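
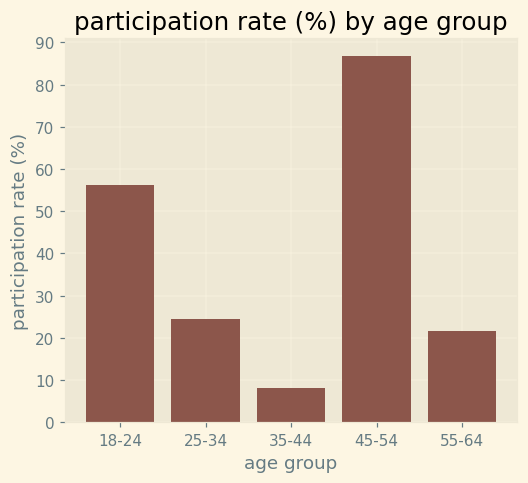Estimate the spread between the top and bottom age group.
Max 45-54 ≈ 90, min 35-44 ≈ 10; range ≈ 80.

≈ 80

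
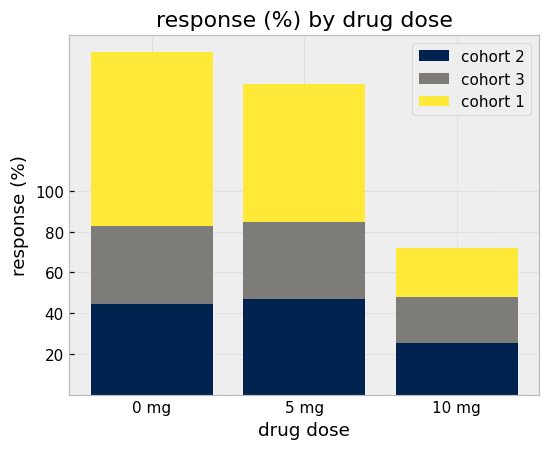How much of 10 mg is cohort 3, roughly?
≈ 20

cohort 3 top ≈ 40, bottom ≈ 20; segment ≈ 20.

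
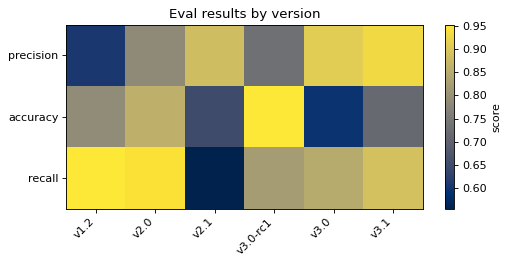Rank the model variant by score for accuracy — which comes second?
v2.0

Top 3 for accuracy: v3.0-rc1 ≈ 0.95, v2.0 ≈ 0.85, v1.2 ≈ 0.80.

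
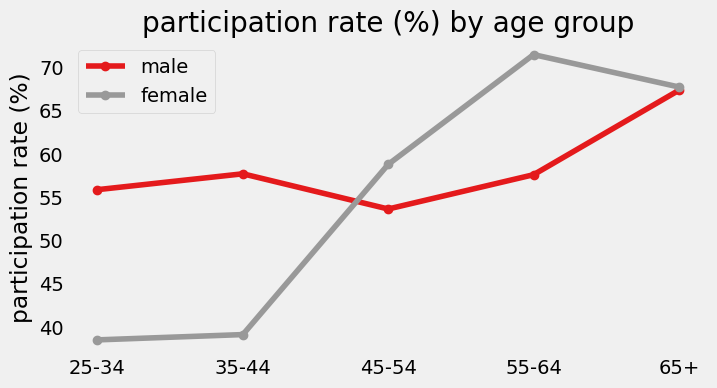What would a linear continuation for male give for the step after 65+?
≈ 70

Last three: 55, 60, 65 → slope ≈ 5/step → next ≈ 70.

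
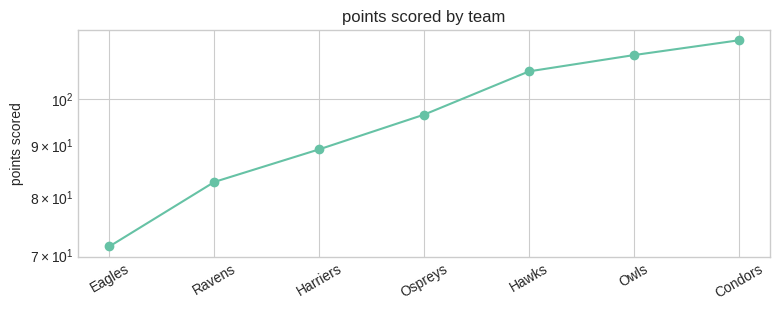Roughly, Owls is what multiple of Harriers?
≈ 1.22×

Owls ≈ 110, Harriers ≈ 90; 110/90 ≈ 1.22.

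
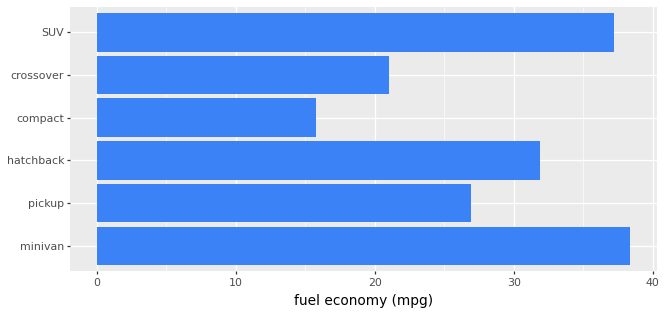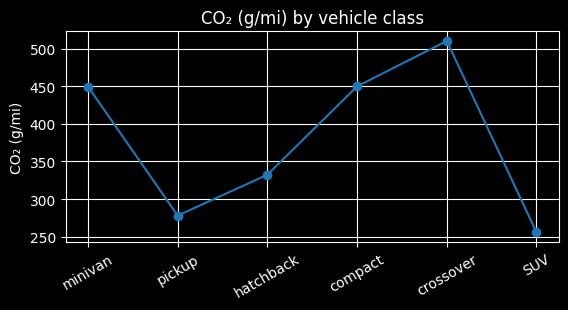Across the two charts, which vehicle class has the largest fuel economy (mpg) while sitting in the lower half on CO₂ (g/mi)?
SUV

Chart 2 median CO₂ (g/mi) ≈ 400; below-median vehicle classes: pickup, hatchback, SUV. Among those, SUV has the highest fuel economy (mpg) (≈ 35).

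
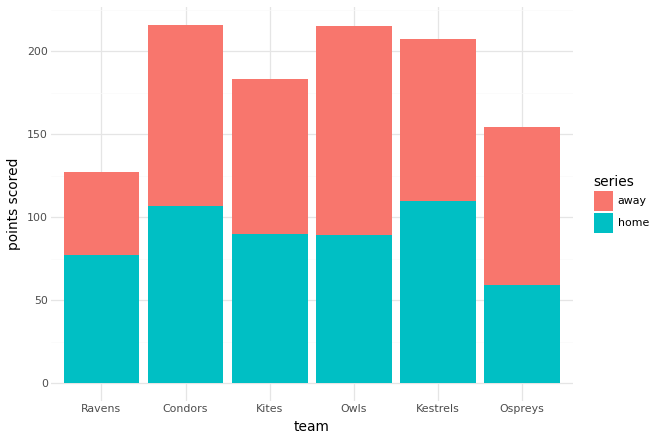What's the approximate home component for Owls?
≈ 80

home top ≈ 80, bottom ≈ 0; segment ≈ 80.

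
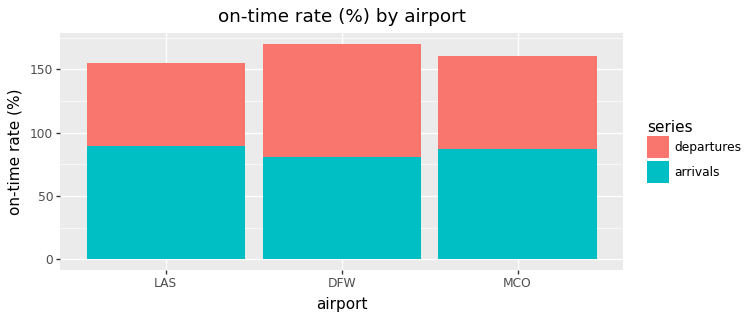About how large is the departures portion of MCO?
≈ 80

departures top ≈ 160, bottom ≈ 80; segment ≈ 80.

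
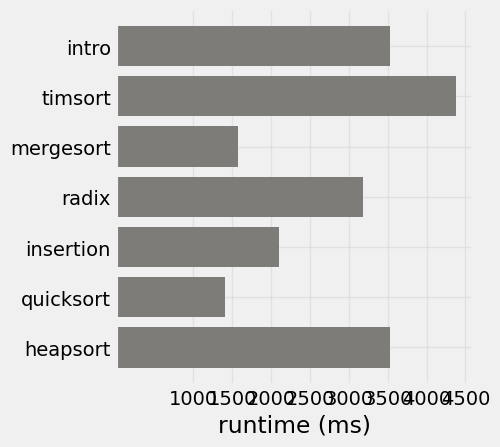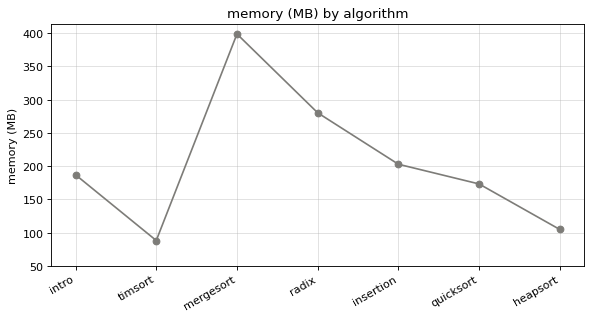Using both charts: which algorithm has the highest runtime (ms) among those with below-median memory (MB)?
Chart 2 median memory (MB) ≈ 200; below-median algorithms: timsort, quicksort, heapsort. Among those, timsort has the highest runtime (ms) (≈ 4500).

timsort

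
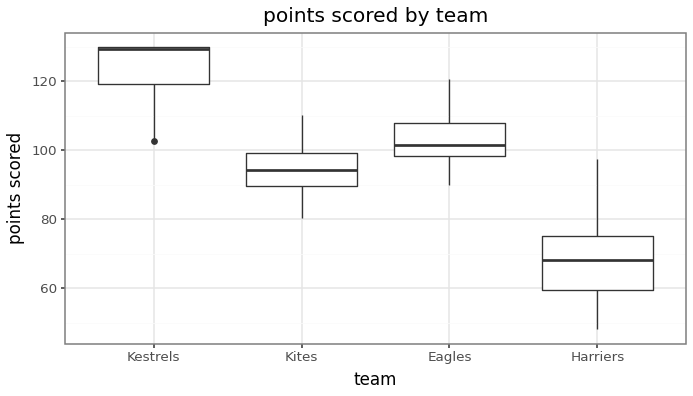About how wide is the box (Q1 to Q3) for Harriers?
≈ 15

Q3 ≈ 75, Q1 ≈ 60; IQR ≈ 15.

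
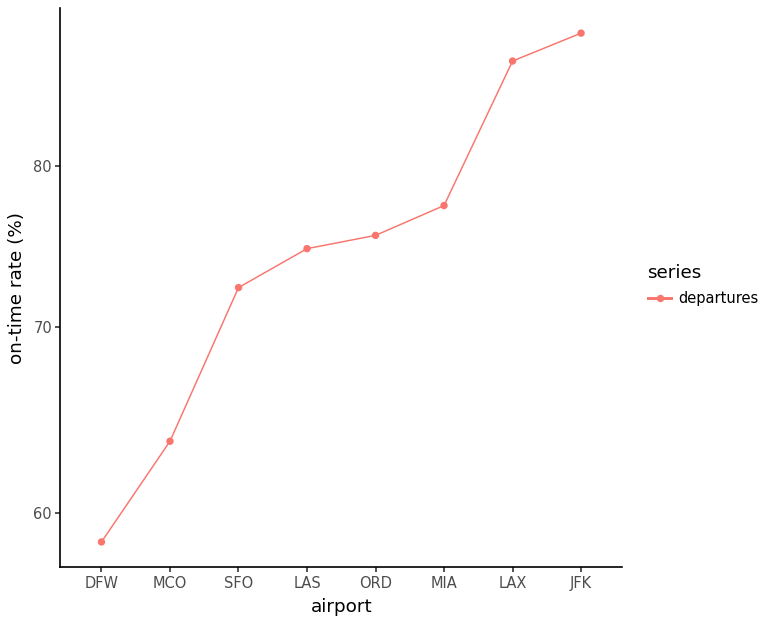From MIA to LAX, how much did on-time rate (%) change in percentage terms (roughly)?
MIA ≈ 75, LAX ≈ 85; (85 − 75) / 75 ≈ +13.3%.

≈ +13.3%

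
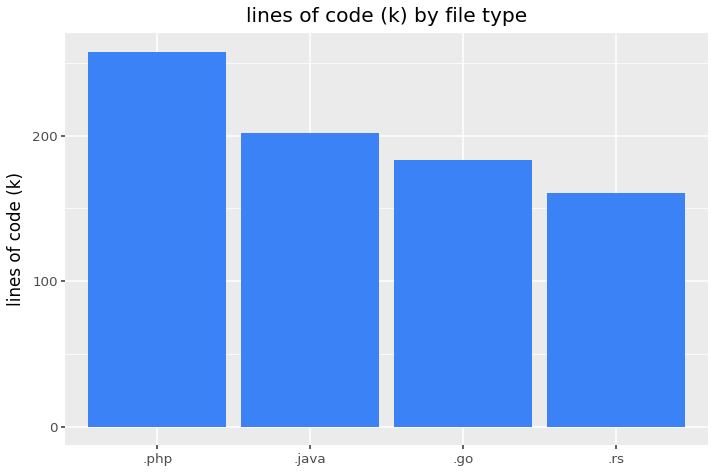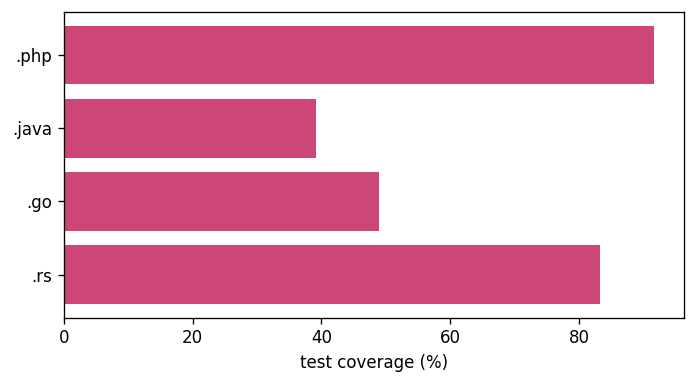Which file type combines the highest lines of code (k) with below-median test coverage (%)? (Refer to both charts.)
Chart 2 median test coverage (%) ≈ 70; below-median file types: .java, .go. Among those, .java has the highest lines of code (k) (≈ 200).

.java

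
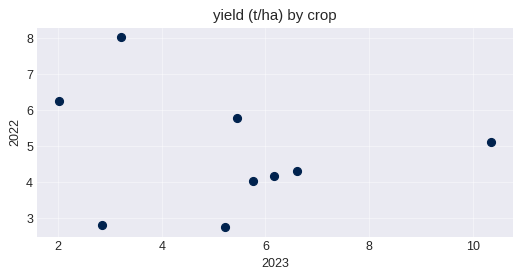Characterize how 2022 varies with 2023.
no clear correlation

Points are roughly uncorrelated; weak (|r| ≈ 0.2).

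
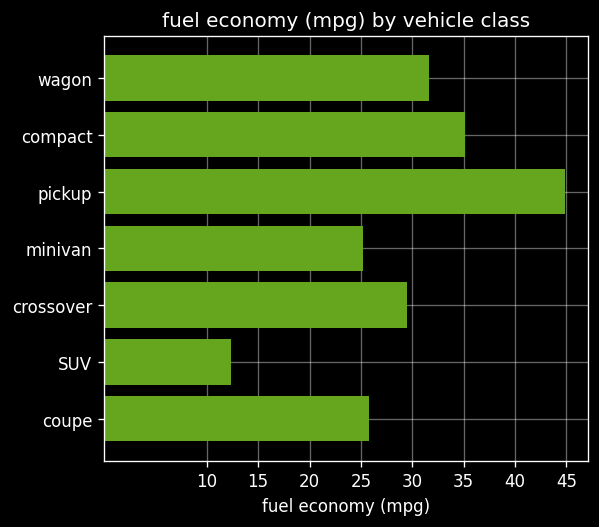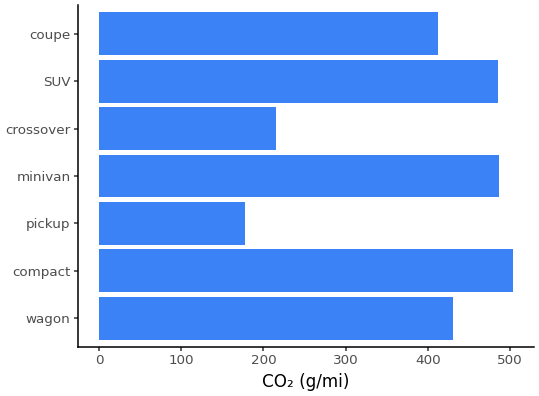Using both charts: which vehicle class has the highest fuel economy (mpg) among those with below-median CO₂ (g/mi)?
pickup

Chart 2 median CO₂ (g/mi) ≈ 450; below-median vehicle classes: pickup, crossover, coupe. Among those, pickup has the highest fuel economy (mpg) (≈ 45).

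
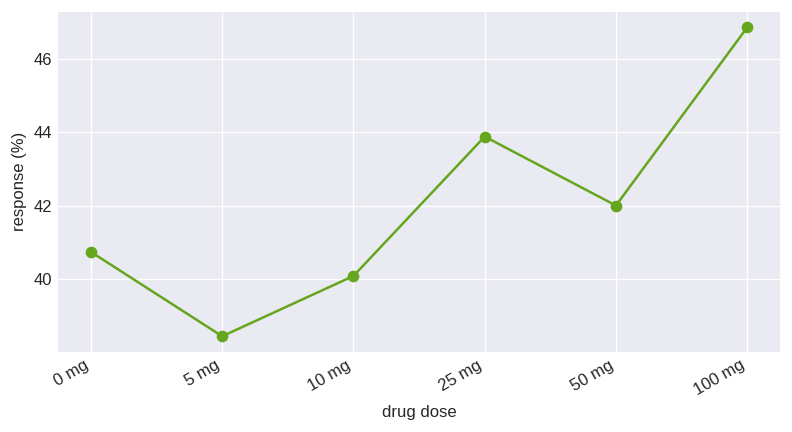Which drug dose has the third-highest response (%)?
50 mg

Top 4: 100 mg ≈ 47, 25 mg ≈ 44, 50 mg ≈ 42, 0 mg ≈ 41.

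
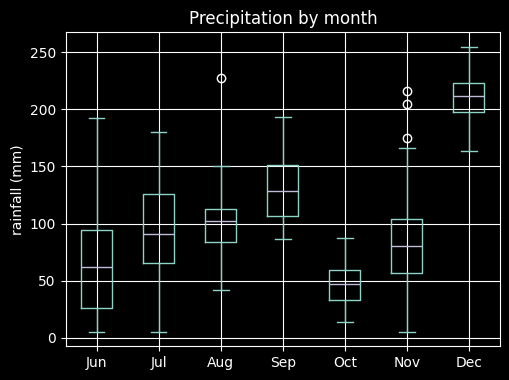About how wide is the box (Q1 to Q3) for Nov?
≈ 40

Q3 ≈ 100, Q1 ≈ 60; IQR ≈ 40.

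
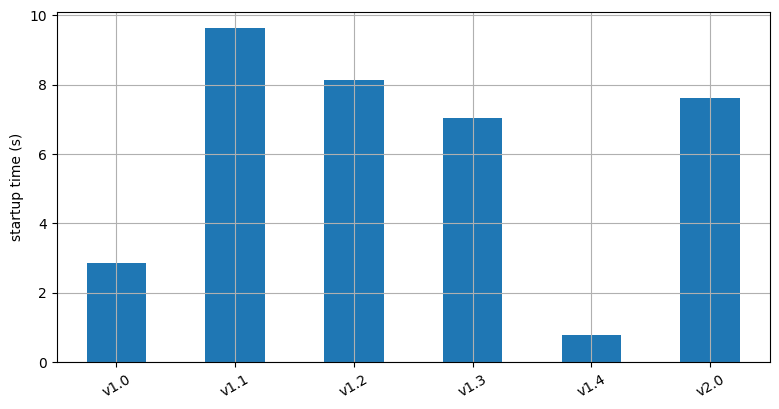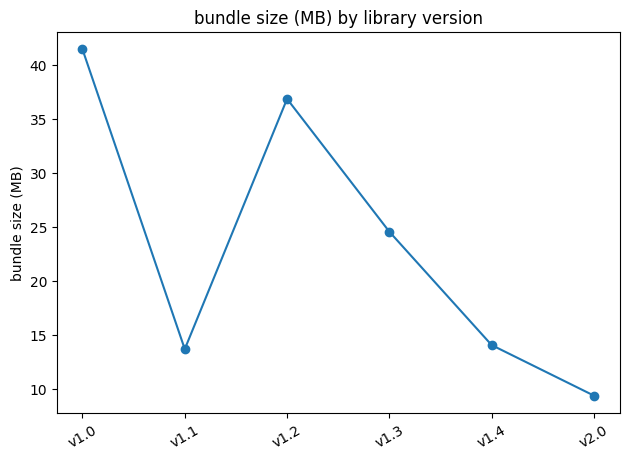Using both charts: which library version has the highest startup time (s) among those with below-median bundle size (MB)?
Chart 2 median bundle size (MB) ≈ 20; below-median library versions: v1.1, v1.4, v2.0. Among those, v1.1 has the highest startup time (s) (≈ 10).

v1.1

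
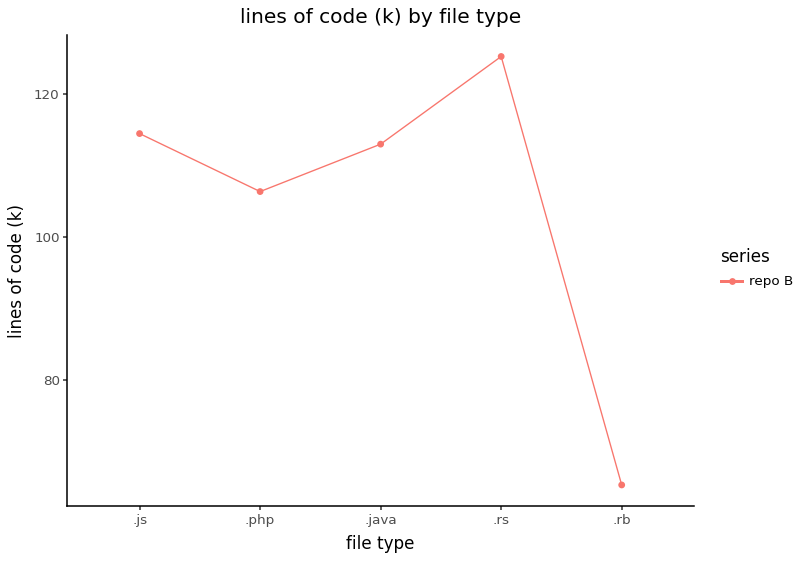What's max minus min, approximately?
≈ 60

Max .rs ≈ 125, min .rb ≈ 65; range ≈ 60.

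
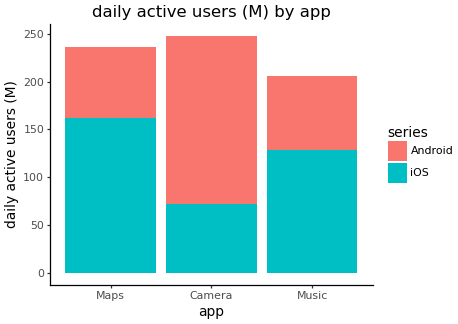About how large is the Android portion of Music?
≈ 75

Android top ≈ 200, bottom ≈ 125; segment ≈ 75.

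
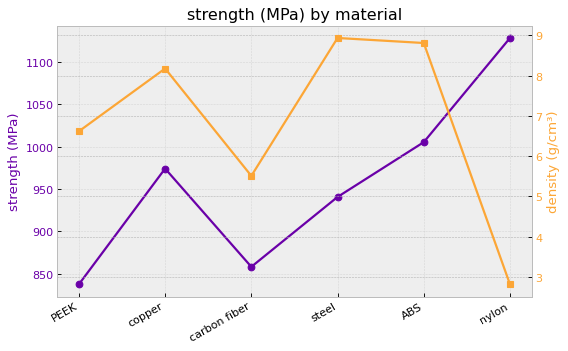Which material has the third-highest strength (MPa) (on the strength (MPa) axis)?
copper

Top 4 (on the strength (MPa) axis): nylon ≈ 1125, ABS ≈ 1000, copper ≈ 975, steel ≈ 950.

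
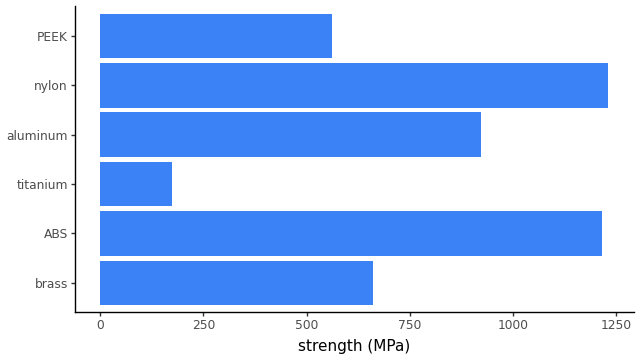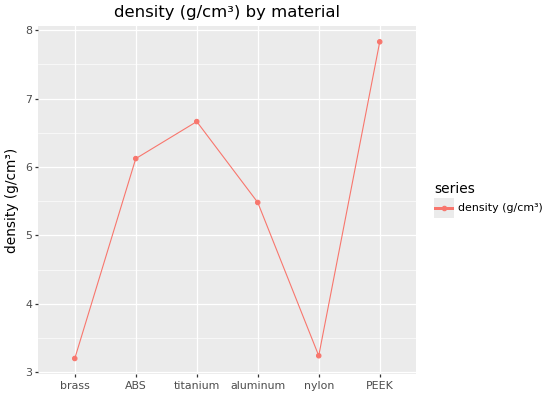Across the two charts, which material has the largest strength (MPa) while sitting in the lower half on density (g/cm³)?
nylon

Chart 2 median density (g/cm³) ≈ 6; below-median materials: brass, aluminum, nylon. Among those, nylon has the highest strength (MPa) (≈ 1200).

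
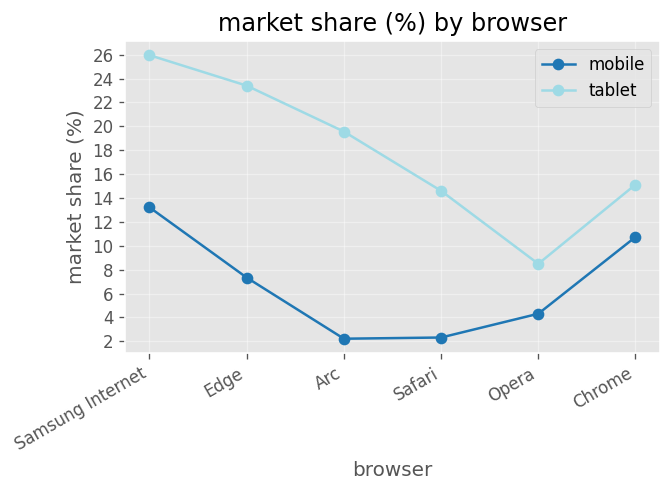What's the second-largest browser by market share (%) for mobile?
Chrome

Top 3 for mobile: Samsung Internet ≈ 14, Chrome ≈ 10, Edge ≈ 8.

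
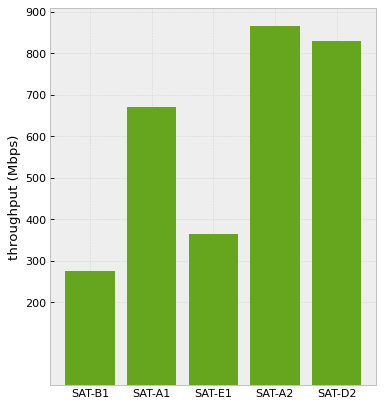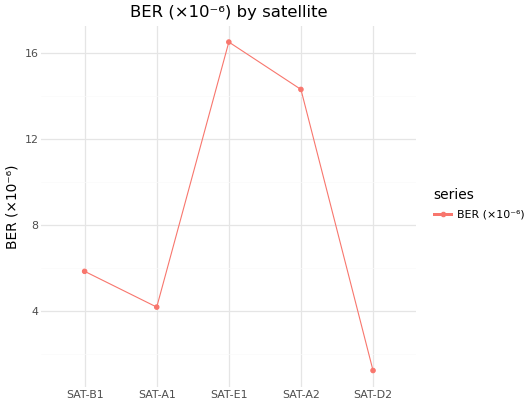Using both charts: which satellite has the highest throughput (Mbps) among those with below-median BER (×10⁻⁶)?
SAT-D2

Chart 2 median BER (×10⁻⁶) ≈ 6; below-median satellites: SAT-A1, SAT-D2. Among those, SAT-D2 has the highest throughput (Mbps) (≈ 800).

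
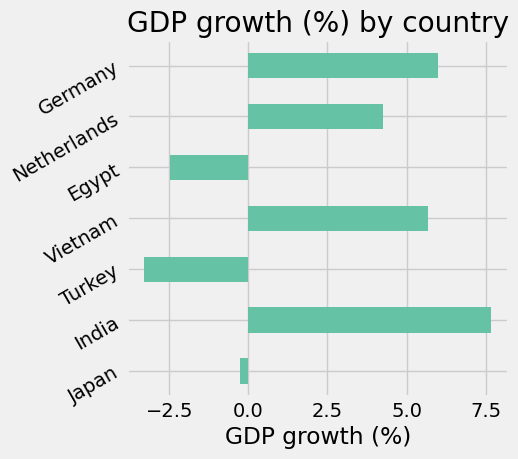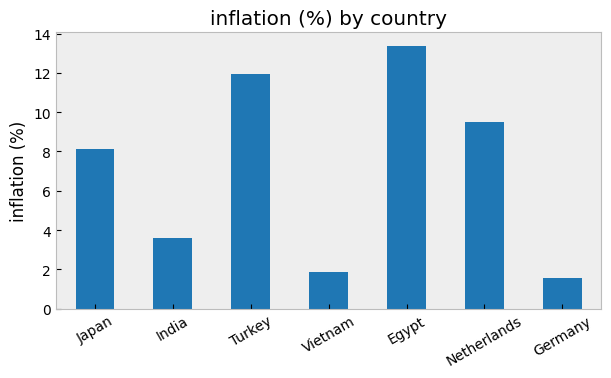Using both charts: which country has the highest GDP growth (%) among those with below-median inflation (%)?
Chart 2 median inflation (%) ≈ 8; below-median countries: India, Vietnam, Germany. Among those, India has the highest GDP growth (%) (≈ 8).

India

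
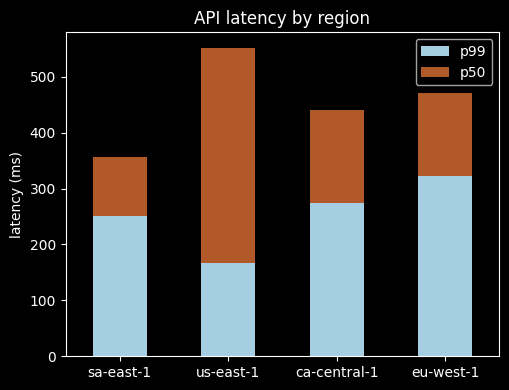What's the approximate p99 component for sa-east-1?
p99 top ≈ 250, bottom ≈ 0; segment ≈ 250.

≈ 250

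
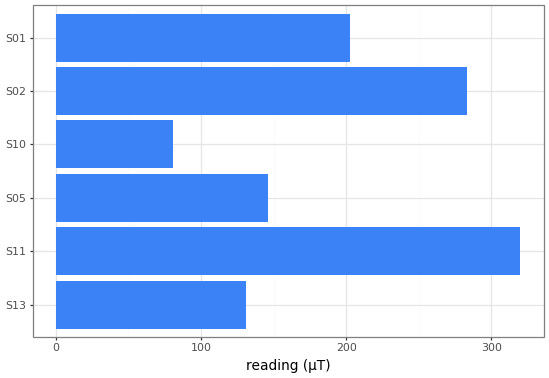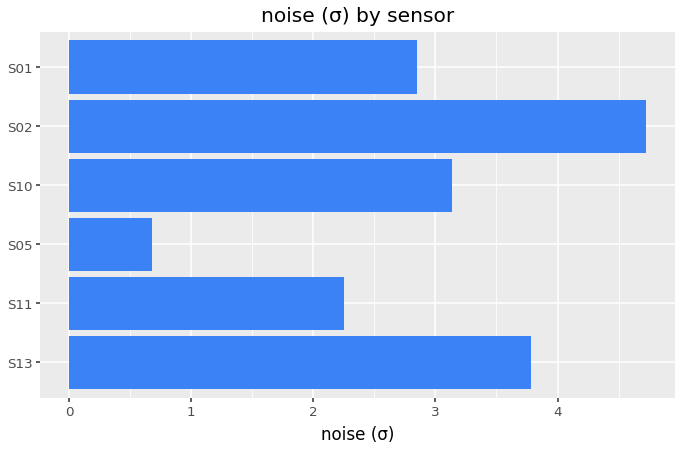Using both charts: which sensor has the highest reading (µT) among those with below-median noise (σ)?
Chart 2 median noise (σ) ≈ 3; below-median sensors: S11, S05, S01. Among those, S11 has the highest reading (µT) (≈ 300).

S11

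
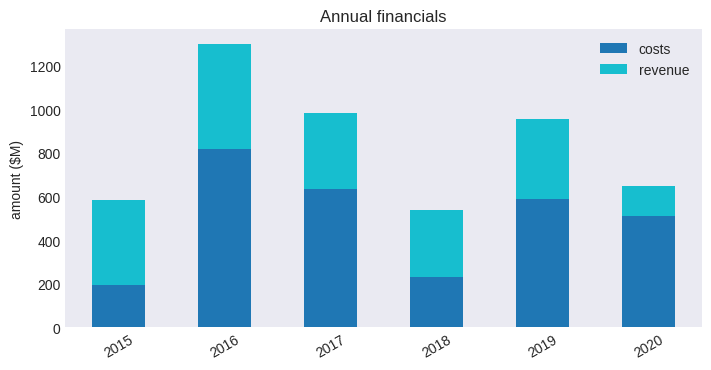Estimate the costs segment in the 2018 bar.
costs top ≈ 200, bottom ≈ 0; segment ≈ 200.

≈ 200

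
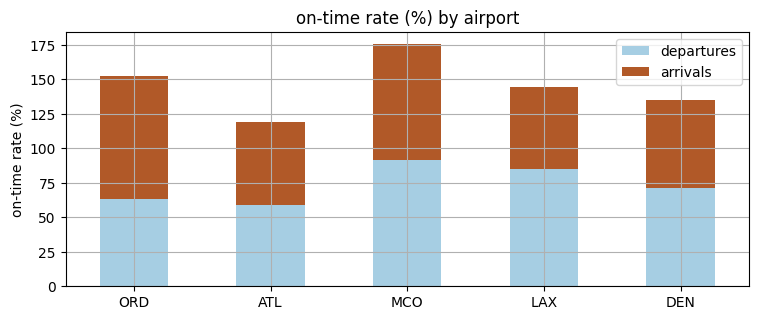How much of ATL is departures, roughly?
≈ 60

departures top ≈ 60, bottom ≈ 0; segment ≈ 60.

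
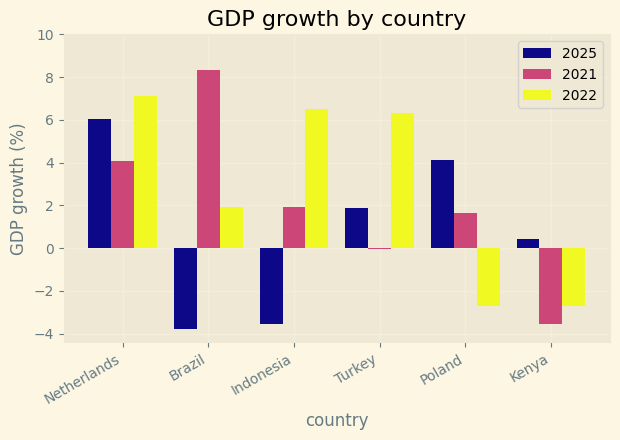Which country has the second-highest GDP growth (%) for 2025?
Top 3 for 2025: Netherlands ≈ 6, Poland ≈ 4, Turkey ≈ 2.

Poland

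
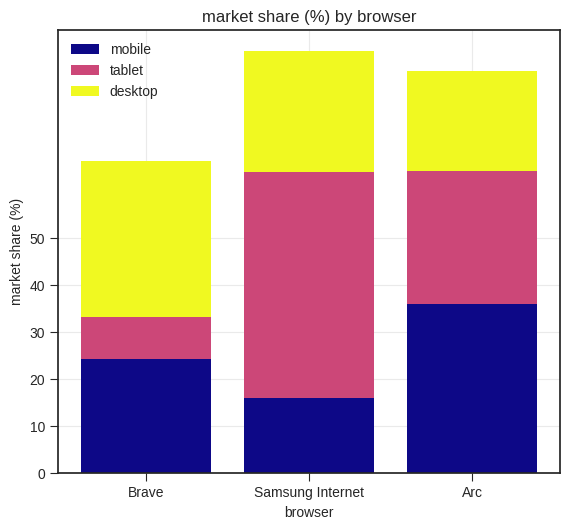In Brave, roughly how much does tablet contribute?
tablet top ≈ 30, bottom ≈ 20; segment ≈ 10.

≈ 10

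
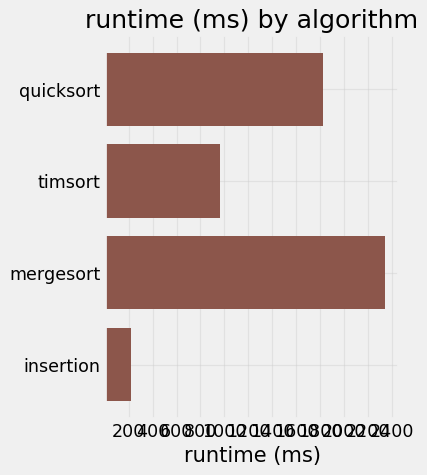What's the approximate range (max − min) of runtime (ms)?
Max mergesort ≈ 2400, min insertion ≈ 200; range ≈ 2200.

≈ 2200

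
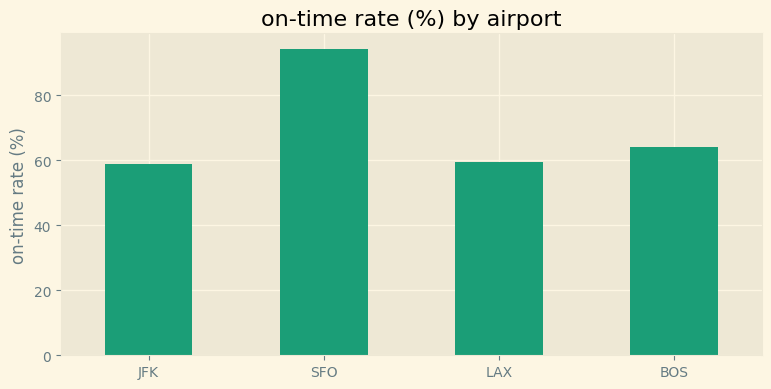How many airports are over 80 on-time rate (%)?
Above 80: SFO.

1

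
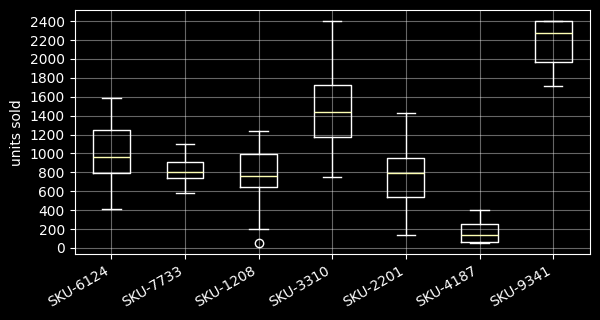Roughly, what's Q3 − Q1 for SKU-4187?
Q3 ≈ 200, Q1 ≈ 0; IQR ≈ 200.

≈ 200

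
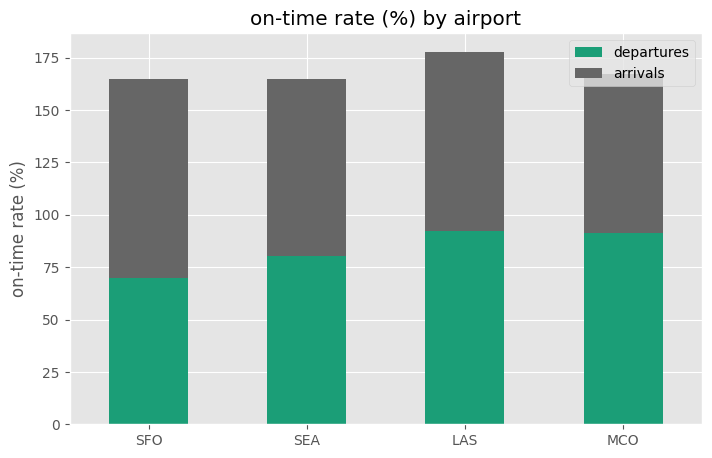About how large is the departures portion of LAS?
≈ 100

departures top ≈ 100, bottom ≈ 0; segment ≈ 100.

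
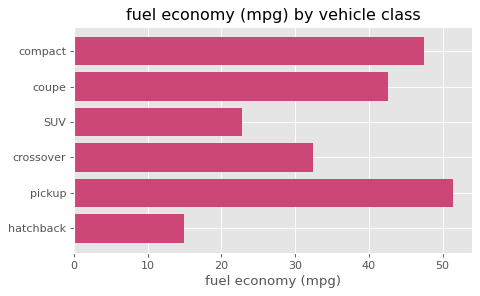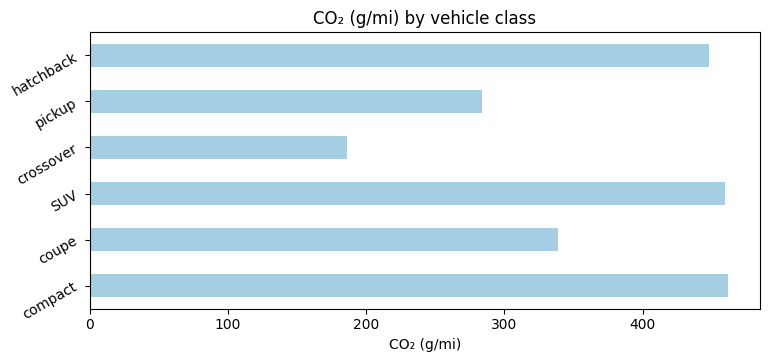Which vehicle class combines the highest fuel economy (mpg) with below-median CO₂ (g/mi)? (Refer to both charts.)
pickup

Chart 2 median CO₂ (g/mi) ≈ 400; below-median vehicle classes: coupe, crossover, pickup. Among those, pickup has the highest fuel economy (mpg) (≈ 50).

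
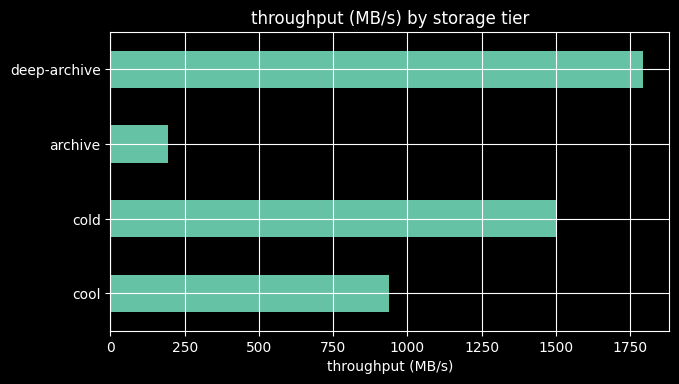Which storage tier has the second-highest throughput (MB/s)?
Top 3: deep-archive ≈ 1800, cold ≈ 1600, cool ≈ 1000.

cold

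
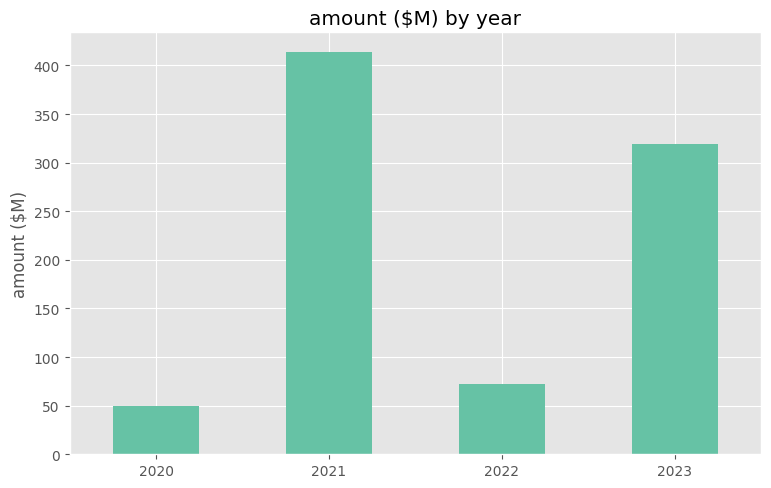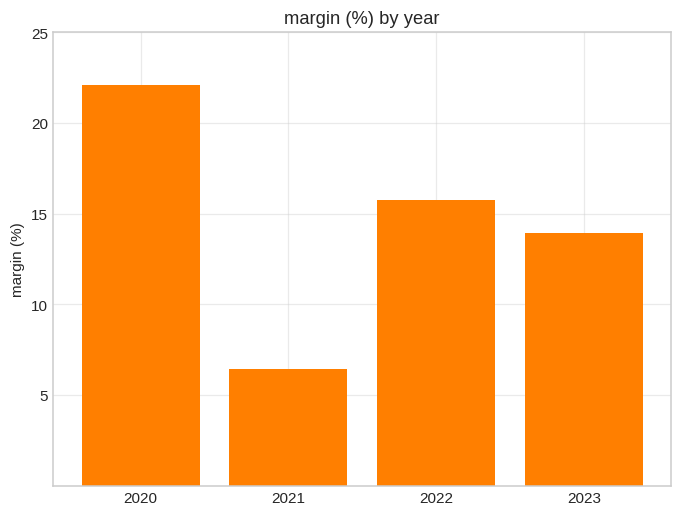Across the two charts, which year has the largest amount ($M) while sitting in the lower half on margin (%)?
2021

Chart 2 median margin (%) ≈ 15; below-median years: 2021, 2023. Among those, 2021 has the highest amount ($M) (≈ 400).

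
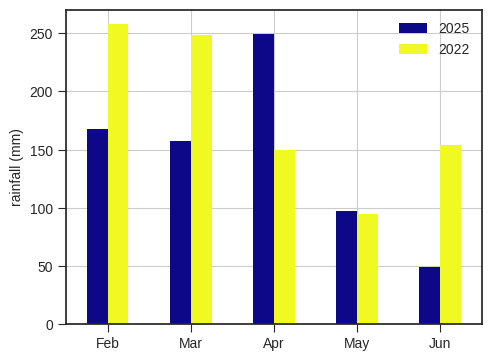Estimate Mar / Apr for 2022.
Mar ≈ 250, Apr ≈ 150; 250/150 ≈ 1.67.

≈ 1.67×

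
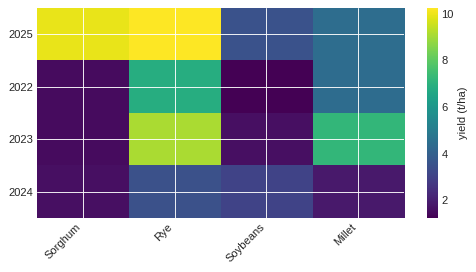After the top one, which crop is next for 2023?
Top 3 for 2023: Rye ≈ 9, Millet ≈ 7, Soybeans ≈ 2.

Millet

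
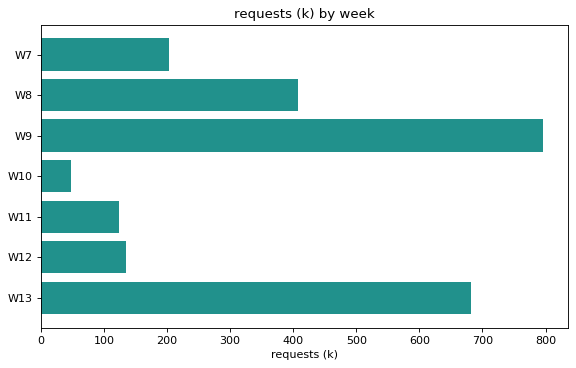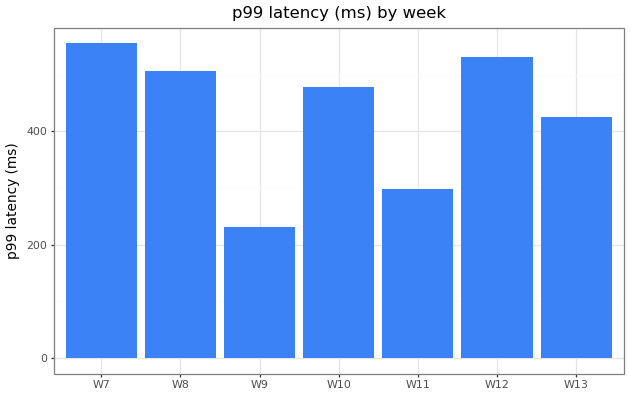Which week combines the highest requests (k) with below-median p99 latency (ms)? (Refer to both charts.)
Chart 2 median p99 latency (ms) ≈ 500; below-median weeks: W9, W11, W13. Among those, W9 has the highest requests (k) (≈ 800).

W9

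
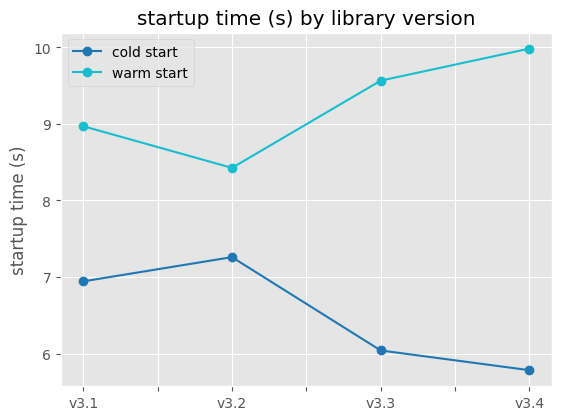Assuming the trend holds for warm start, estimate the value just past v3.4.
Last three: 8.5, 9.5, 10.0 → slope ≈ 0.75/step → next ≈ 10.75.

≈ 10.75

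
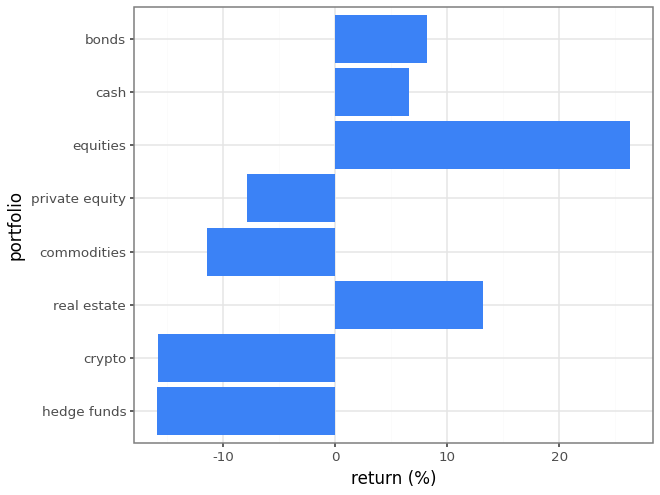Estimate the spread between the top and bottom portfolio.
≈ 40

Max equities ≈ 25, min hedge funds ≈ -15; range ≈ 40.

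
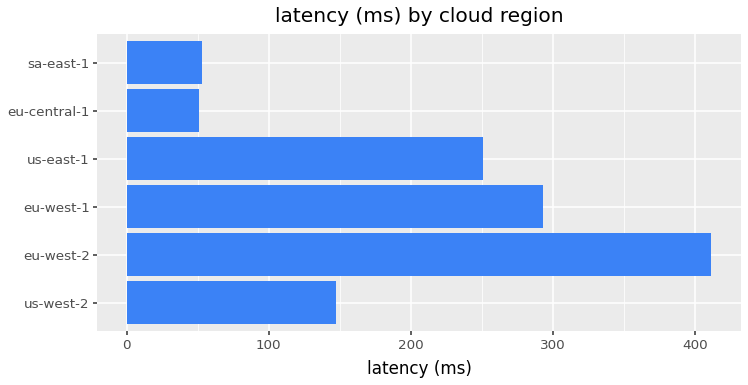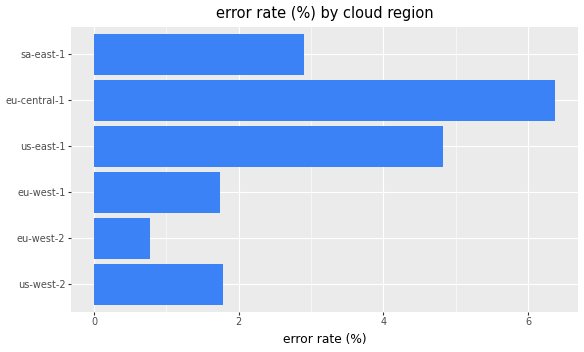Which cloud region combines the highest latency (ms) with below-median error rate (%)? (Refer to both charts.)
eu-west-2

Chart 2 median error rate (%) ≈ 2; below-median cloud regions: us-west-2, eu-west-2, eu-west-1. Among those, eu-west-2 has the highest latency (ms) (≈ 400).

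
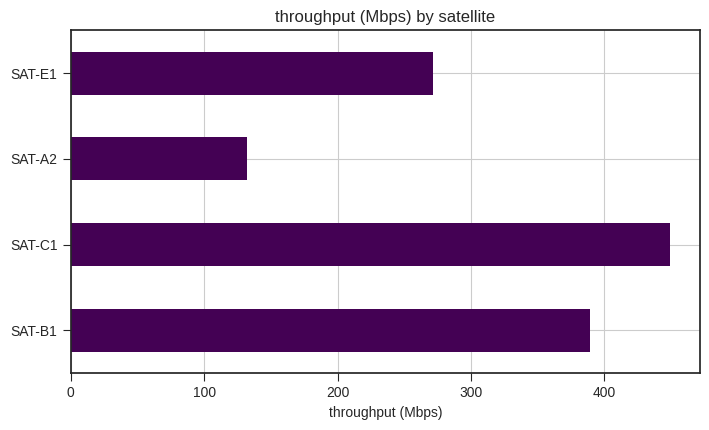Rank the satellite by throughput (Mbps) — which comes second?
SAT-B1

Top 3: SAT-C1 ≈ 450, SAT-B1 ≈ 400, SAT-E1 ≈ 250.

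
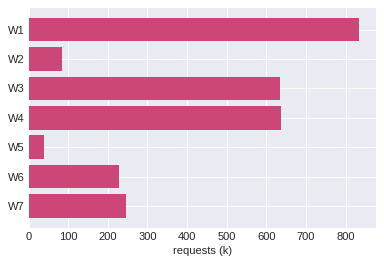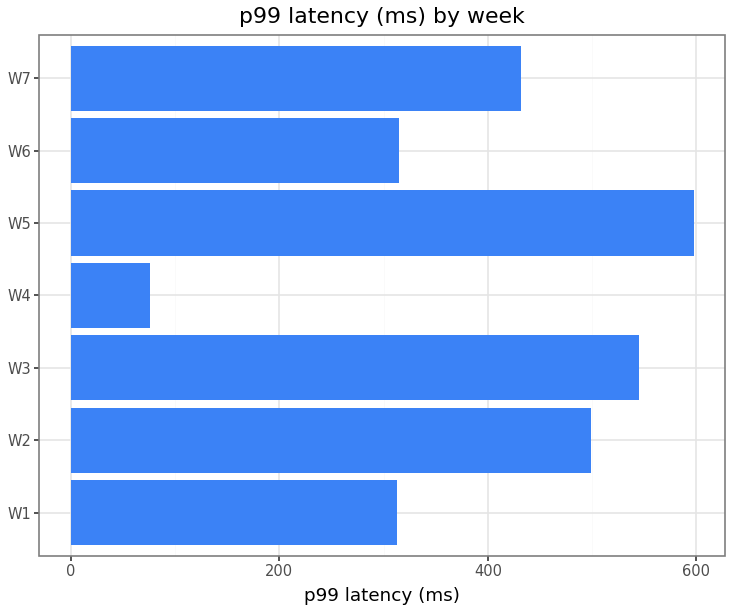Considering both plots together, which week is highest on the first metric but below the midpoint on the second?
Chart 2 median p99 latency (ms) ≈ 400; below-median weeks: W1, W4, W6. Among those, W1 has the highest requests (k) (≈ 800).

W1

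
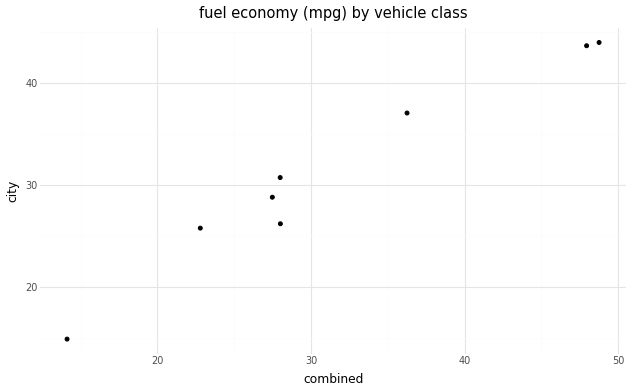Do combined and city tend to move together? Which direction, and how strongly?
positive, strong

Points are positively correlated; strong (|r| ≈ 1.0).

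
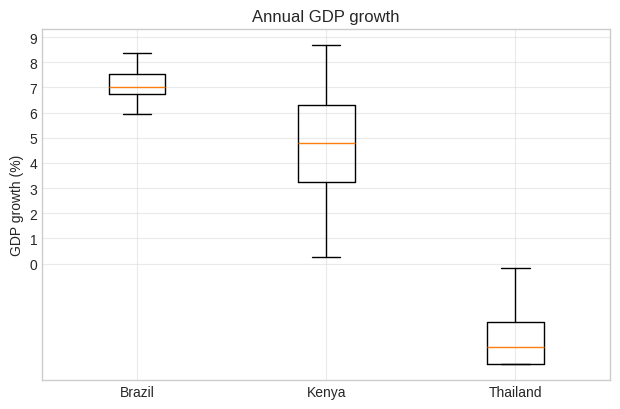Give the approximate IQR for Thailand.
≈ 2

Q3 ≈ -2, Q1 ≈ -4; IQR ≈ 2.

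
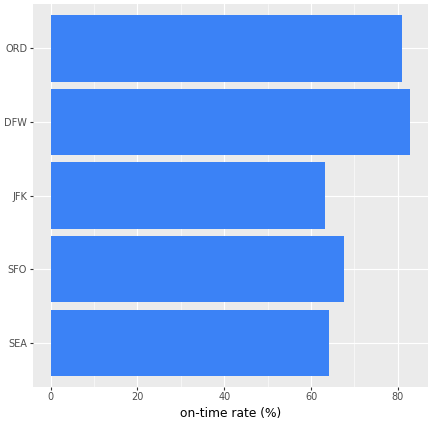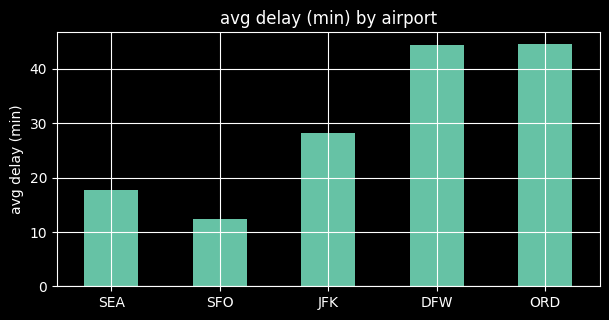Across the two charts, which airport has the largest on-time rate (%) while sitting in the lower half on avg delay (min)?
SFO

Chart 2 median avg delay (min) ≈ 30; below-median airports: SEA, SFO. Among those, SFO has the highest on-time rate (%) (≈ 70).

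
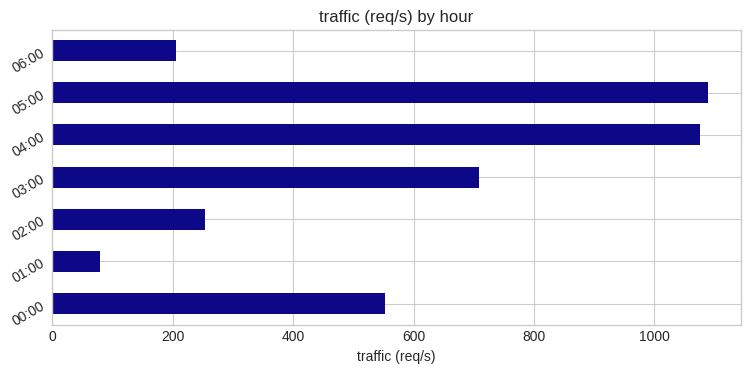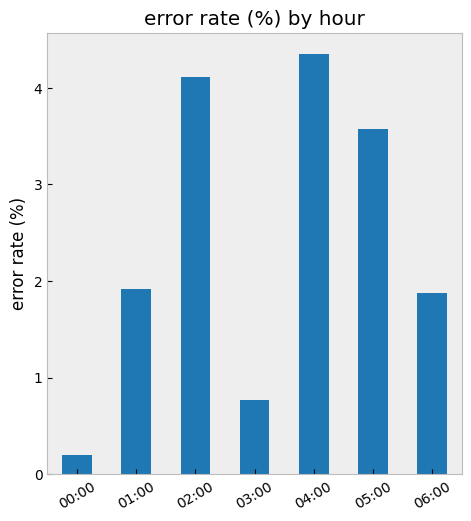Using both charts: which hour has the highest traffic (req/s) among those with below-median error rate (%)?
03:00

Chart 2 median error rate (%) ≈ 2; below-median hours: 00:00, 03:00, 06:00. Among those, 03:00 has the highest traffic (req/s) (≈ 700).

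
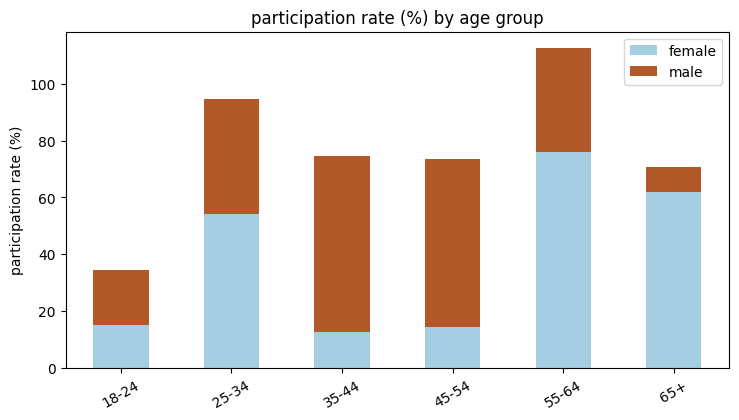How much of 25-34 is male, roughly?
≈ 40

male top ≈ 90, bottom ≈ 50; segment ≈ 40.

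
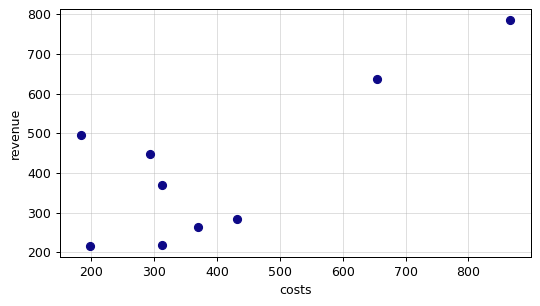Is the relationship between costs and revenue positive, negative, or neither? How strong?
positive, strong

Points are positively correlated; strong (|r| ≈ 0.8).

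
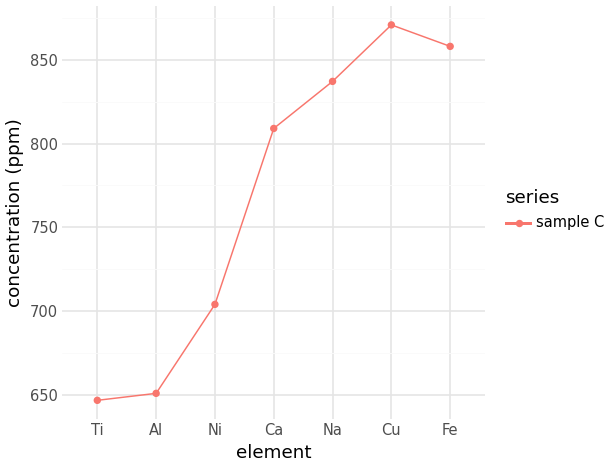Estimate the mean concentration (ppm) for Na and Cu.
≈ 860

(840 + 880) / 2 ≈ 860.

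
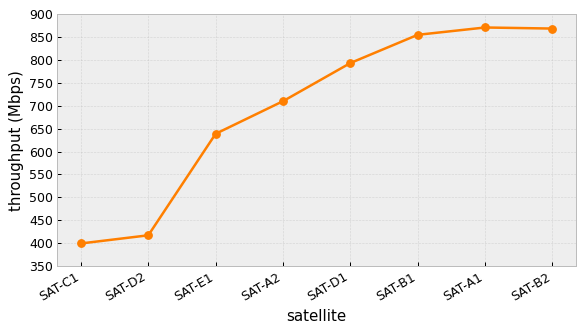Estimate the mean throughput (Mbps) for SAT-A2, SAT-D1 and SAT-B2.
(700 + 800 + 850) / 3 ≈ 783.

≈ 783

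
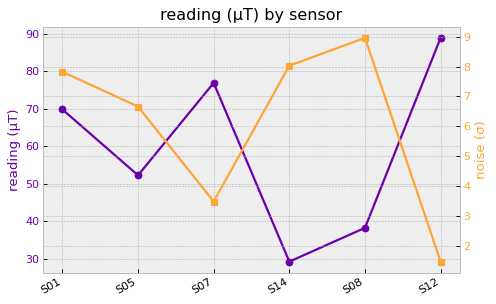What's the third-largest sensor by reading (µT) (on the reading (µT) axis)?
Top 4 (on the reading (µT) axis): S12 ≈ 90, S07 ≈ 75, S01 ≈ 70, S05 ≈ 50.

S01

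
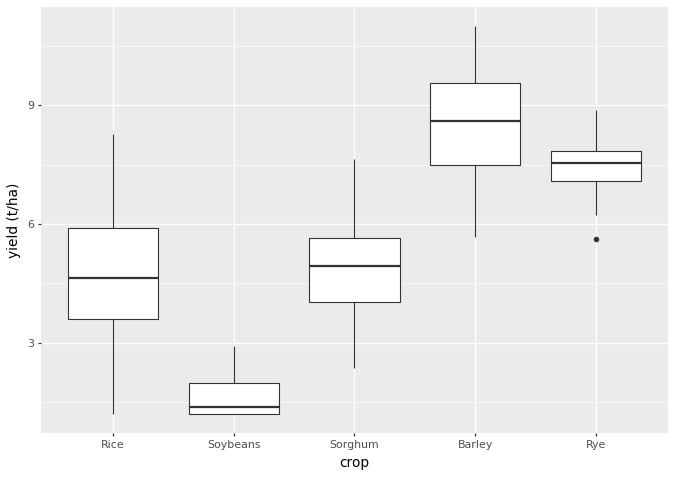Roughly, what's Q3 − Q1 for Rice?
Q3 ≈ 6, Q1 ≈ 4; IQR ≈ 2.

≈ 2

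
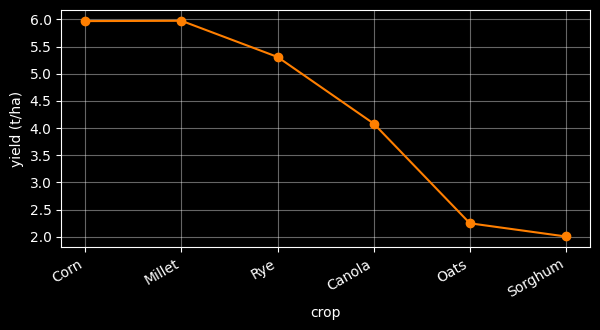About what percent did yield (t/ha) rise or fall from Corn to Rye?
≈ -8.3%

Corn ≈ 6.0, Rye ≈ 5.5; (5.5 − 6.0) / 6.0 ≈ -8.3%.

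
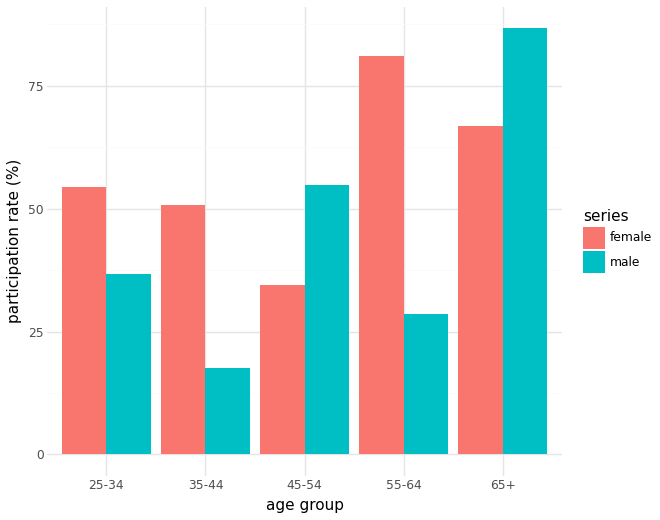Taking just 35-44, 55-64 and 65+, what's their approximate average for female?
(50 + 80 + 70) / 3 ≈ 67.

≈ 67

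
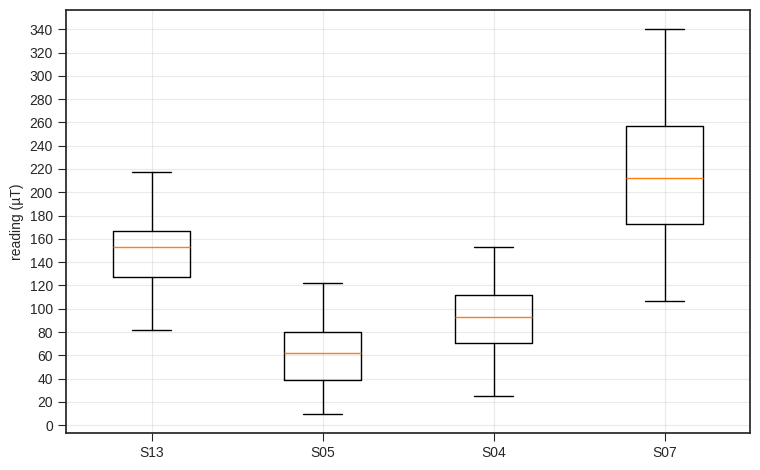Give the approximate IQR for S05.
Q3 ≈ 80, Q1 ≈ 40; IQR ≈ 40.

≈ 40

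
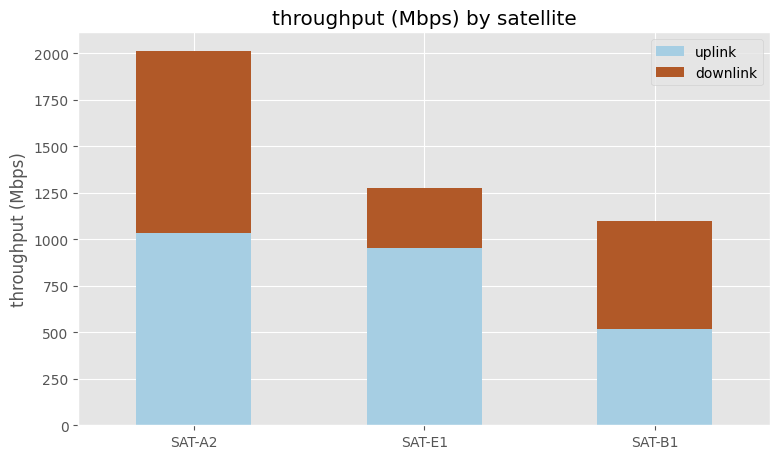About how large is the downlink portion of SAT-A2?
downlink top ≈ 2000, bottom ≈ 1000; segment ≈ 1000.

≈ 1000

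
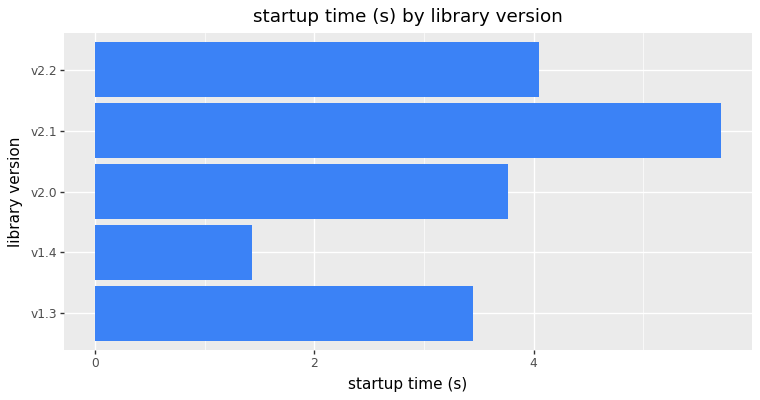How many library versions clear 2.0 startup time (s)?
4

Above 2.0: v1.3, v2.0, v2.1, v2.2.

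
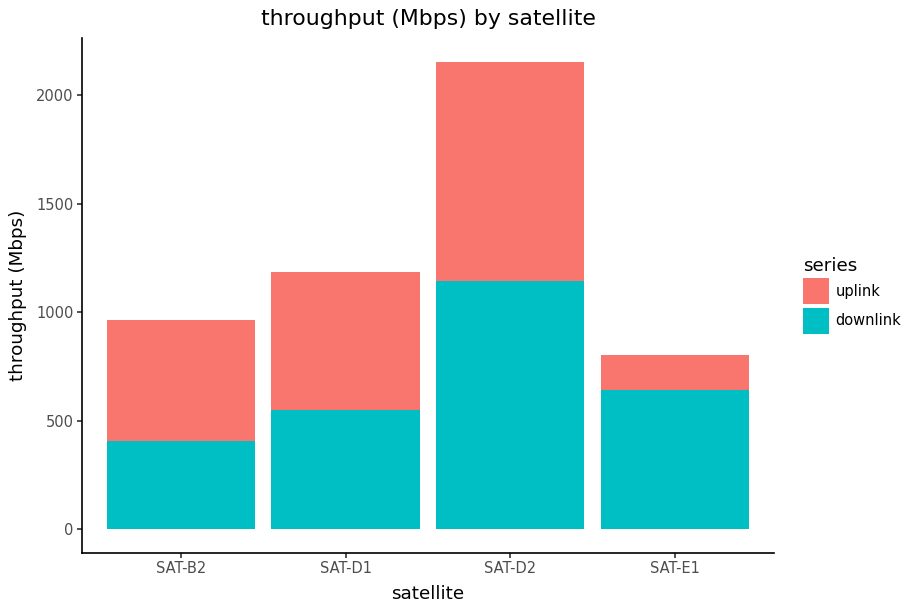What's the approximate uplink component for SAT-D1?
≈ 600

uplink top ≈ 1200, bottom ≈ 600; segment ≈ 600.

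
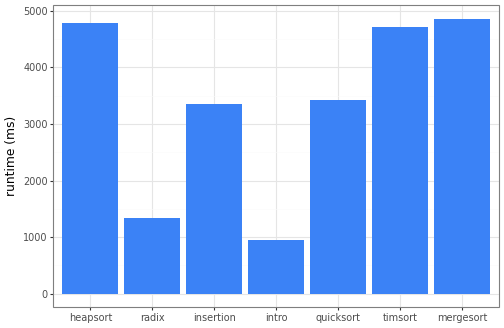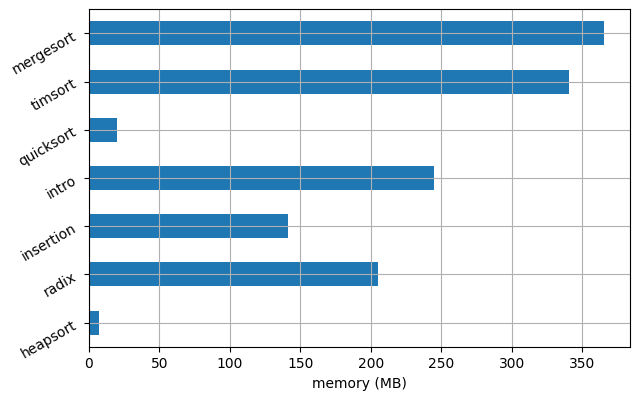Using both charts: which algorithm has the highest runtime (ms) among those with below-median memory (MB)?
heapsort

Chart 2 median memory (MB) ≈ 200; below-median algorithms: heapsort, insertion, quicksort. Among those, heapsort has the highest runtime (ms) (≈ 5000).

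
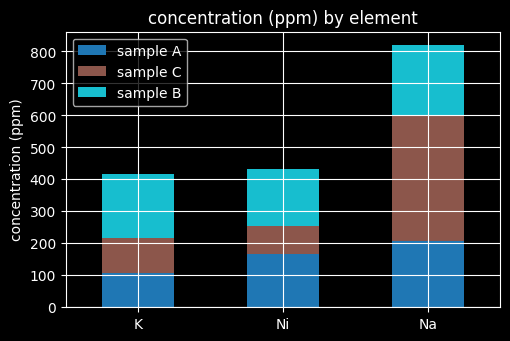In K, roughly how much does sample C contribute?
≈ 100

sample C top ≈ 200, bottom ≈ 100; segment ≈ 100.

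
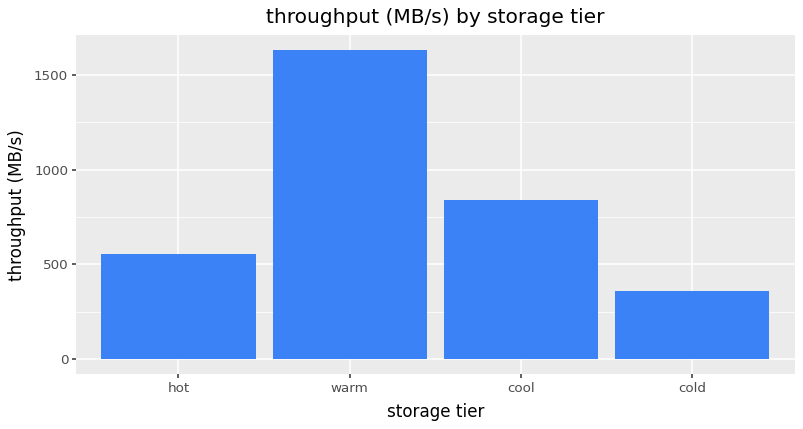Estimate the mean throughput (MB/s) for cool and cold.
≈ 600

(800 + 400) / 2 ≈ 600.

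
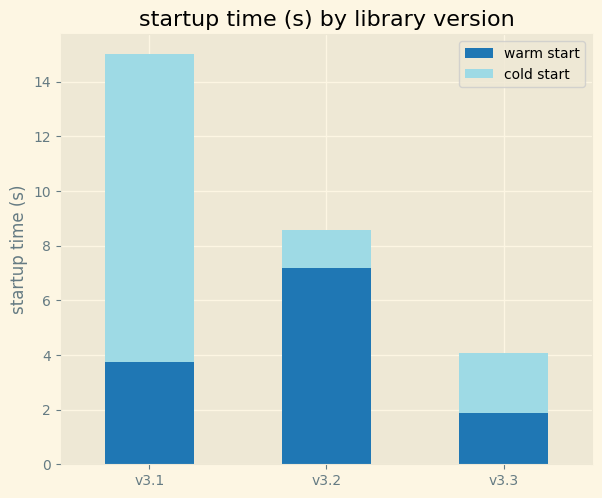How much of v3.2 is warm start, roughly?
warm start top ≈ 8, bottom ≈ 0; segment ≈ 8.

≈ 8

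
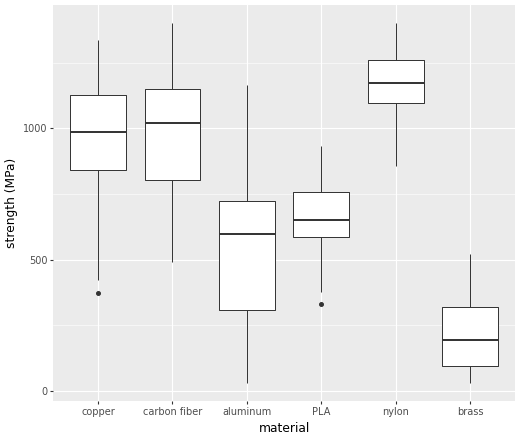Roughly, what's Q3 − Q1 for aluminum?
≈ 400

Q3 ≈ 700, Q1 ≈ 300; IQR ≈ 400.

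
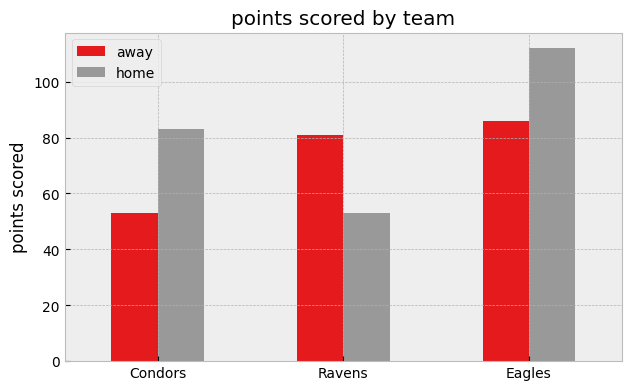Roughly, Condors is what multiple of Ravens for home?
Condors ≈ 80, Ravens ≈ 50; 80/50 ≈ 1.6.

≈ 1.6×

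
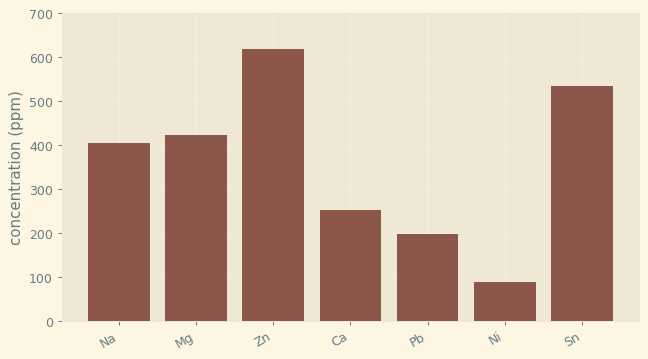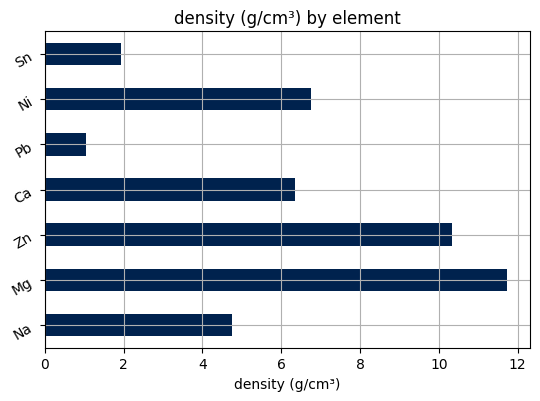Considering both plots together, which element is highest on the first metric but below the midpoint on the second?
Sn

Chart 2 median density (g/cm³) ≈ 6; below-median elements: Na, Pb, Sn. Among those, Sn has the highest concentration (ppm) (≈ 500).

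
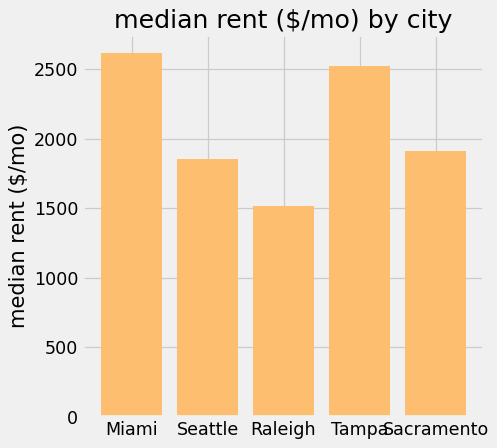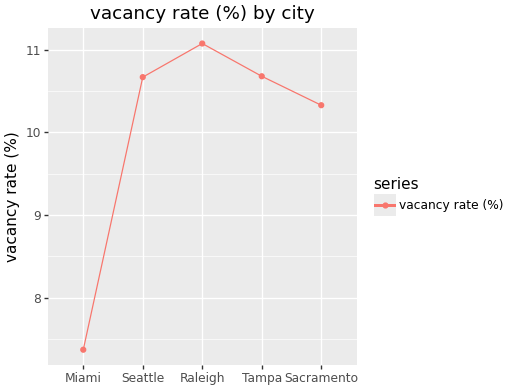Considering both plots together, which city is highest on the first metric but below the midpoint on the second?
Miami

Chart 2 median vacancy rate (%) ≈ 10; below-median cities: Miami, Sacramento. Among those, Miami has the highest median rent ($/mo) (≈ 2500).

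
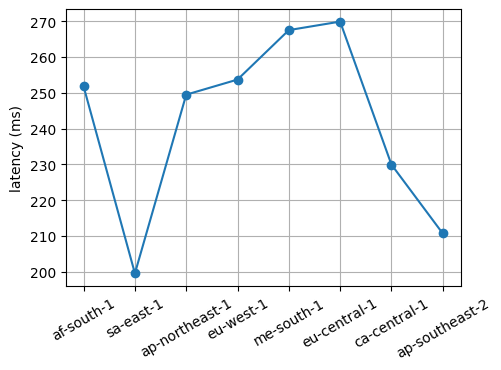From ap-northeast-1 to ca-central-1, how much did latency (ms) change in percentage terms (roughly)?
ap-northeast-1 ≈ 250, ca-central-1 ≈ 230; (230 − 250) / 250 ≈ -8%.

≈ -8%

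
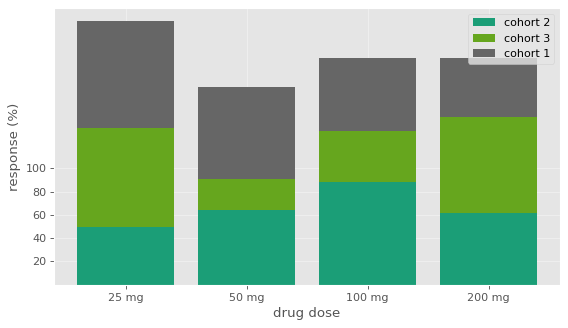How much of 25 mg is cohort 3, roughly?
≈ 100

cohort 3 top ≈ 140, bottom ≈ 40; segment ≈ 100.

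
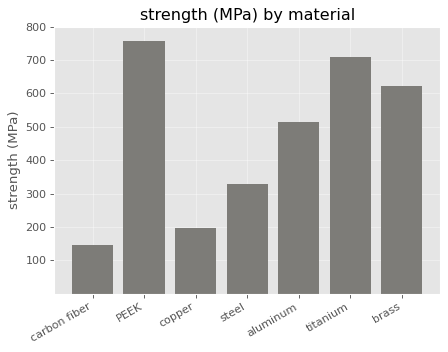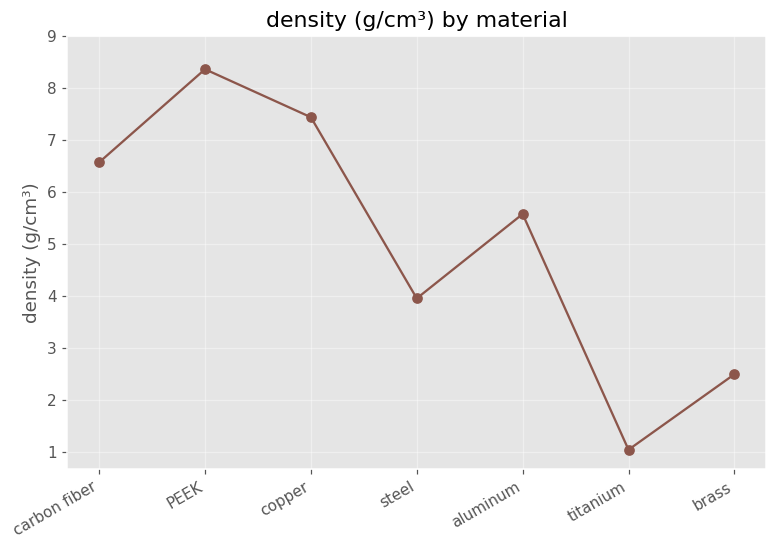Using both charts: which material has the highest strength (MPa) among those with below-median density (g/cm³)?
Chart 2 median density (g/cm³) ≈ 6; below-median materials: steel, titanium, brass. Among those, titanium has the highest strength (MPa) (≈ 700).

titanium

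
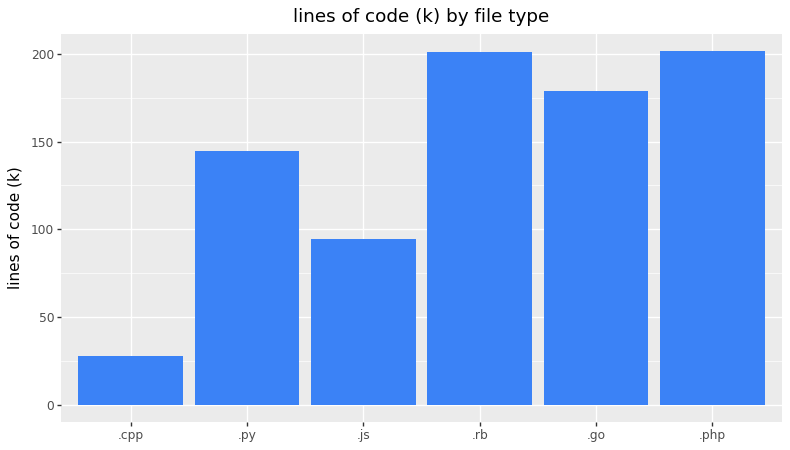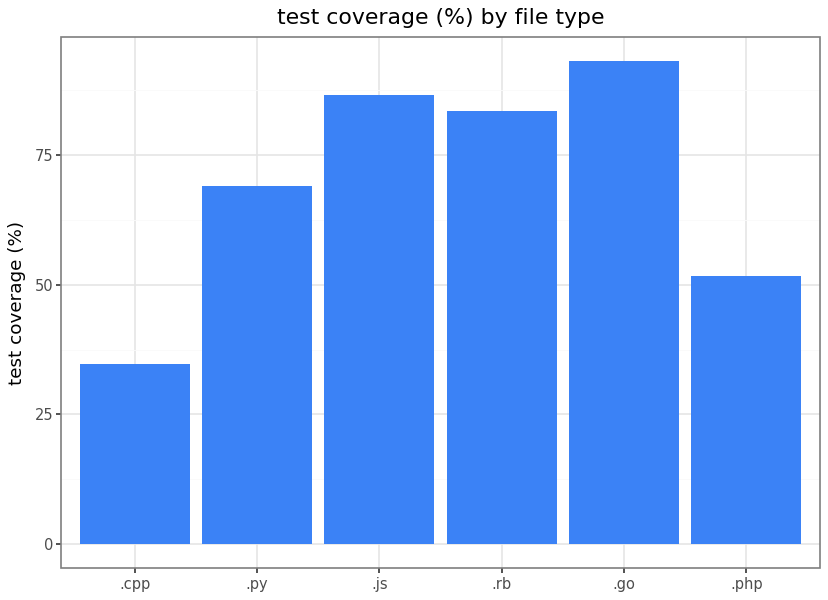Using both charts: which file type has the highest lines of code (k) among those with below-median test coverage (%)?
Chart 2 median test coverage (%) ≈ 80; below-median file types: .cpp, .py, .php. Among those, .php has the highest lines of code (k) (≈ 200).

.php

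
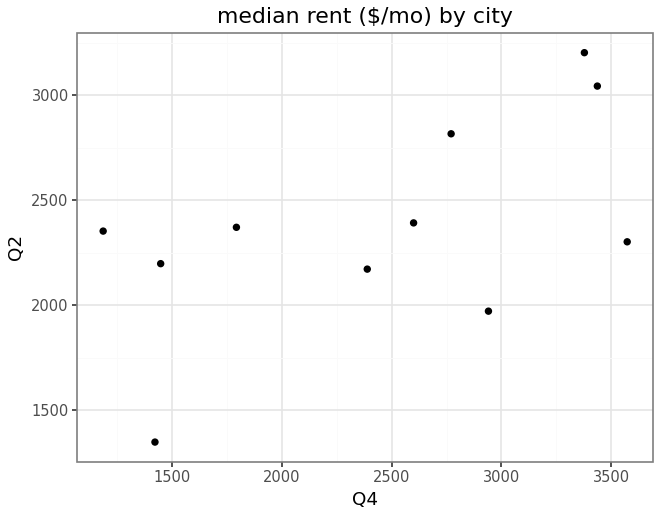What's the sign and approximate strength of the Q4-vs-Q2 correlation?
positive, moderate

Points are positively correlated; moderate (|r| ≈ 0.6).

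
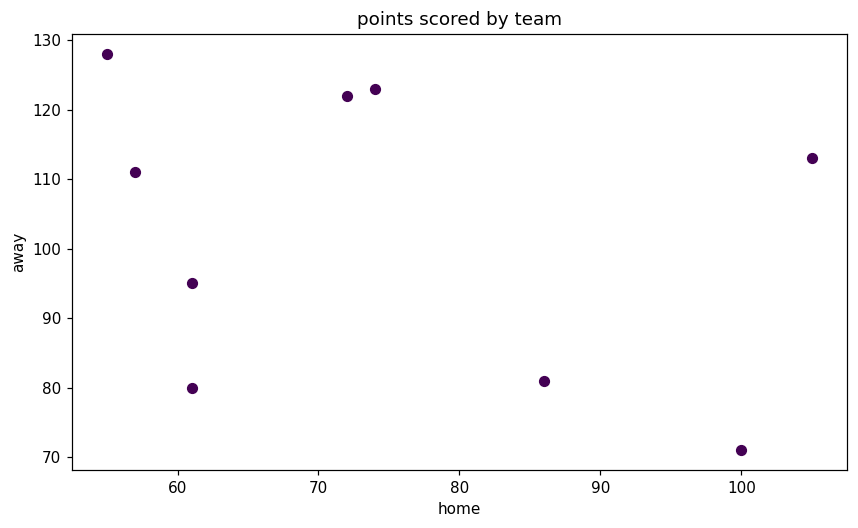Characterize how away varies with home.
Points are negatively correlated; weak (|r| ≈ 0.3).

negative, weak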